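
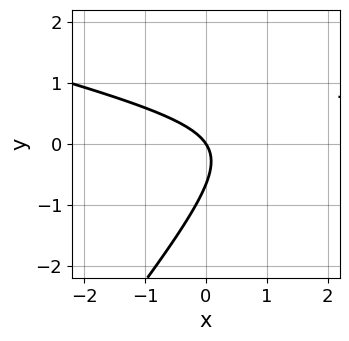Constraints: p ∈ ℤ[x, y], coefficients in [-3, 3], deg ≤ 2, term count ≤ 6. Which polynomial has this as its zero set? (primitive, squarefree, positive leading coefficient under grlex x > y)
The degree is 2 — no degree-1 curve has this shape.
Observable constraints: one y-axis crossing is at y = 0; it crosses the x-axis at the gridline x = 0.
Solving for integer coefficients yields p as stated.

x^2 + 3*x*y - 3*y^2 - 3*x - 2*y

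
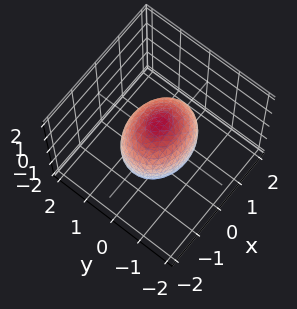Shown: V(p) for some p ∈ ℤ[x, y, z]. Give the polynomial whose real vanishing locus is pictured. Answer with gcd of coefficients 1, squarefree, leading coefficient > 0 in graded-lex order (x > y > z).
1. Degree: bounded and convex; a quadric, so deg p = 2.
2. Symmetries: it's symmetric under z → −z, forcing even powers of z; mirror symmetry y ↦ −y ⇒ only even powers of y; mirror symmetry x ↦ −x ⇒ only even powers of x.
3. From the visible intercepts: among the integer gridlines, it crosses the y-axis at y ∈ {-1, 1}.
4. Together with the visible shape, these determine p as stated.

2*x^2 + 3*y^2 + 2*z^2 - 3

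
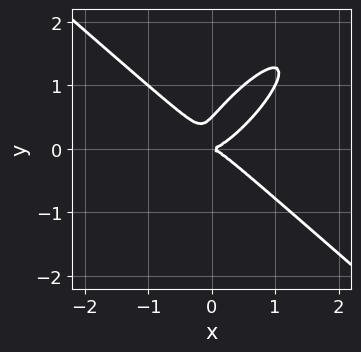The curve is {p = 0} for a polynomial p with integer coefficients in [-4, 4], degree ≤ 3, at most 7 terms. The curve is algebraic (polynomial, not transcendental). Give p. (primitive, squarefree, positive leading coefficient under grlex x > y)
2*x^3 - x^2*y - 2*x*y^2 + 2*y^3 - y^2

1. The degree is 3 — a generic line meets the curve in up to 3 points.
2. Checking where it meets the axes: it crosses the y-axis at the gridline y = 0; it meets the x-axis at x = 0 (among the integer gridlines).
3. Putting this together gives p.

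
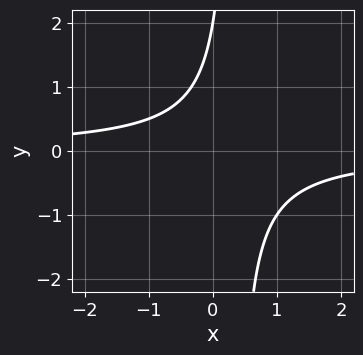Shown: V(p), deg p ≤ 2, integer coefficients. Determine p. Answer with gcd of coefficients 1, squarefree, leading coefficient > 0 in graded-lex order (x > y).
3*x*y - y + 2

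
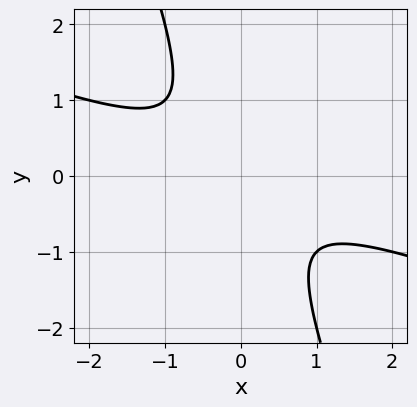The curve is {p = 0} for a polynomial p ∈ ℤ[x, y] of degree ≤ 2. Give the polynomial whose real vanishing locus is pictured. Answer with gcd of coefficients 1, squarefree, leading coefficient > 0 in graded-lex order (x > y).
x^2 + 3*x*y + y^2 + 1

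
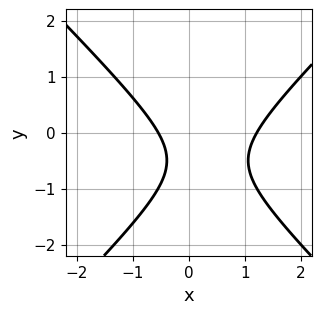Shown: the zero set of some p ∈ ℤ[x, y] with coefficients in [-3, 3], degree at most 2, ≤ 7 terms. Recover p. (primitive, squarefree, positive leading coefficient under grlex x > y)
3*x^2 - 3*y^2 - 2*x - 3*y - 2

(a) Degree: no degree-1 curve has this shape, so deg p = 2.
(b) Observable constraints: it misses every integer gridline on the y-axis.
(c) Assembling these constraints gives the stated polynomial.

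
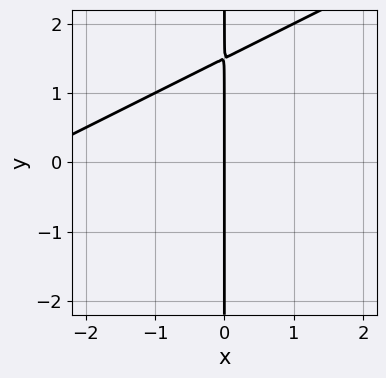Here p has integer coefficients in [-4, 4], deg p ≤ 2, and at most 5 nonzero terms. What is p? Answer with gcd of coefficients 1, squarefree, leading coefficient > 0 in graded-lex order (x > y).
Degree: the shape is more complex than any degree-1 curve, so deg p = 2.
Observable constraints: it crosses the x-axis at the gridline x = 0; every point of the y-axis in the box is on the curve.
Putting this together gives p.

x^2 - 2*x*y + 3*x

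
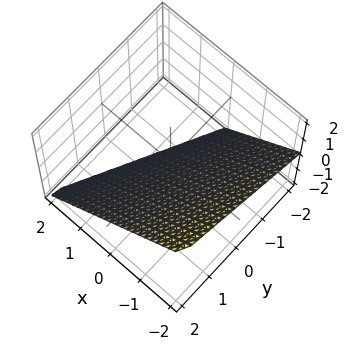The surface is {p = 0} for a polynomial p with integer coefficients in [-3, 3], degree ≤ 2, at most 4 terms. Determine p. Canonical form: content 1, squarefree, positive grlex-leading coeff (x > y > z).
First, degree: the surface is flat (a plane), so deg p = 1.
Next, reading off the gridlines: it meets the x-axis at x = -1 (among the integer gridlines); it crosses the y-axis at the gridline y = 2.
Finally, the integer polynomial consistent with all of this is the stated p. Check: (0, 0, -1) on the z-axis lies on the surface, and p(0, 0, -1) = 0. ✓

2*x - y + 2*z + 2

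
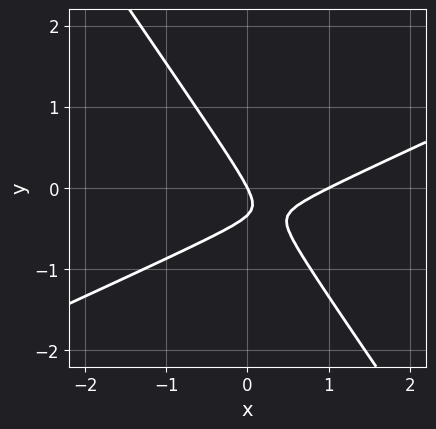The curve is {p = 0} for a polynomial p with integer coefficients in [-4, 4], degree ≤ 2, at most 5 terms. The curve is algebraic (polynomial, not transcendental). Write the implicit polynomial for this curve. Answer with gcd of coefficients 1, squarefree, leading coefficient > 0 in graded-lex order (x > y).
2*x^2 - 3*x*y - 3*y^2 - 2*x - y

First, the degree is 2 — the shape is more complex than any degree-1 curve.
Next, from the visible intercepts: the x-axis gridline crossings are at x ∈ {0, 1}; it meets the y-axis at y = 0 (among the integer gridlines).
Finally, assembling these constraints gives the stated polynomial.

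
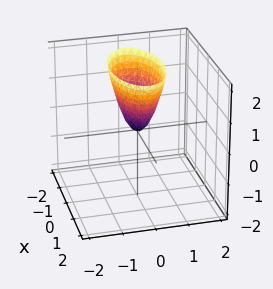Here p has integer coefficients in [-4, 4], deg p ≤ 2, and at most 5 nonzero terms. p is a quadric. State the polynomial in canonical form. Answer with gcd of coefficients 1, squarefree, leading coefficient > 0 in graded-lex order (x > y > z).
1. deg p = 2. A paraboloid; a quadric.
2. Symmetries: it's symmetric under x → −x, forcing even powers of x; it's symmetric under y → −y, forcing even powers of y.
3. Observable constraints: it crosses the z-axis at the gridline z = 0; it meets the y-axis at y = 0 (among the integer gridlines); it meets the x-axis at x = 0 (among the integer gridlines).
4. Together with the visible shape, these determine p as stated.

x^2 + 3*y^2 - z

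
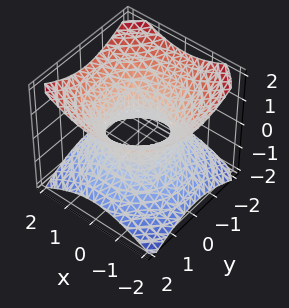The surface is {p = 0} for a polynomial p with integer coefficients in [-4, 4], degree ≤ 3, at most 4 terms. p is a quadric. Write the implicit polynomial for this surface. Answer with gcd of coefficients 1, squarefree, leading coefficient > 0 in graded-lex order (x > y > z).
1. deg p = 2. An hourglass — one-sheet hyperboloid; a quadric.
2. Symmetry: the z-axis is an axis of rotation, so x and y enter only as x² + y²; it's symmetric under z → −z, forcing even powers of z.
3. Checking where it meets the axes: among the integer gridlines, it crosses the x-axis at x ∈ {-1, 1}; it misses every integer gridline on the z-axis; a circular section at z = 1 has radius between 1 and 2.
4. Matching integer coefficients to the picture gives p. Check: (0, -1, 0) on the y-axis lies on the surface, and p(0, -1, 0) = 0. ✓

2*x^2 + 2*y^2 - 3*z^2 - 2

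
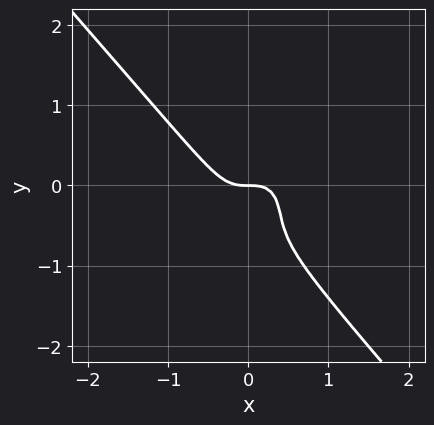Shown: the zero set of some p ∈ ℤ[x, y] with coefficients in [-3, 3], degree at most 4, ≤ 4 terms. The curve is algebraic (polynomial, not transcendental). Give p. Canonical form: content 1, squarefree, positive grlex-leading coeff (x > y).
3*x^3 + 2*y^3 + 2*y^2 + y

(a) The degree is 3 — no degree-2 curve has this shape.
(b) Checking where it meets the axes: it meets the x-axis at x = 0 (among the integer gridlines); it meets the y-axis at y = 0 (among the integer gridlines).
(c) Matching integer coefficients to the picture gives p.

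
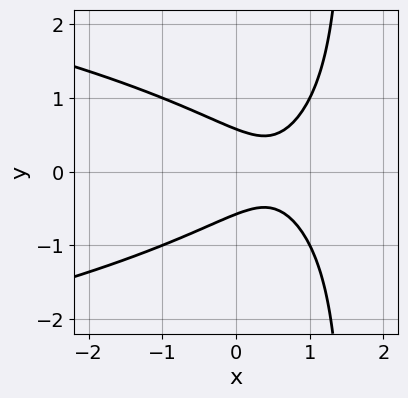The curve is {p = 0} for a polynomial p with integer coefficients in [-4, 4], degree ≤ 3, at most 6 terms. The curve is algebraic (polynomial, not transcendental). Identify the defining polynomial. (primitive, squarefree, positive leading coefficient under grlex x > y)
(a) The degree is 3 — a generic line meets the curve in up to 3 points.
(b) Symmetries: it's symmetric under y → −y, forcing even powers of y.
(c) Against the integer gridlines: the curve avoids every integer x-axis point in the box.
(d) Matching integer coefficients to the picture gives p.

2*x*y^2 + 2*x^2 - 3*y^2 - 2*x + 1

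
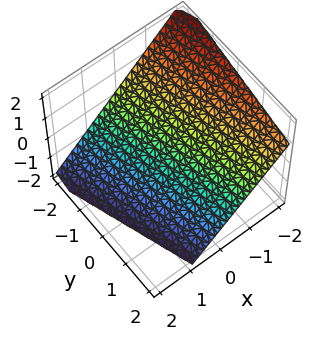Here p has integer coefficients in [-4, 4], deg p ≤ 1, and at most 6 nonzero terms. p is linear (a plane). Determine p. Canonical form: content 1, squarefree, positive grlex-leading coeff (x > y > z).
3*x + y + 3*z + 2

First, deg p = 1.
Next, observable constraints: one y-axis crossing is at y = -2.
Finally, the integer polynomial consistent with all of this is the stated p.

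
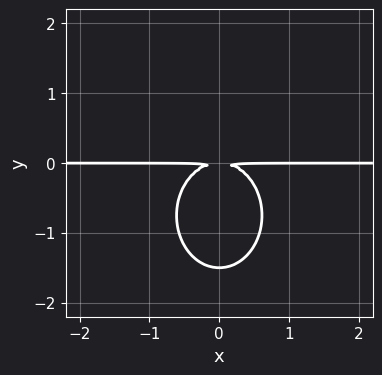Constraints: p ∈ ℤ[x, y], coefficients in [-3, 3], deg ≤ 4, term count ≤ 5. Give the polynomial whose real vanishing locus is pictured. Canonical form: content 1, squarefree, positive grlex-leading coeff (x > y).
(a) The degree is 3 — a generic line meets the curve in up to 3 points.
(b) Symmetries: it's symmetric under x → −x, forcing even powers of x.
(c) From the axis intercepts and sections: the visible x-axis segment lies entirely on the curve.
(d) Assembling these constraints gives the stated polynomial.

3*x^2*y + 2*y^3 + 3*y^2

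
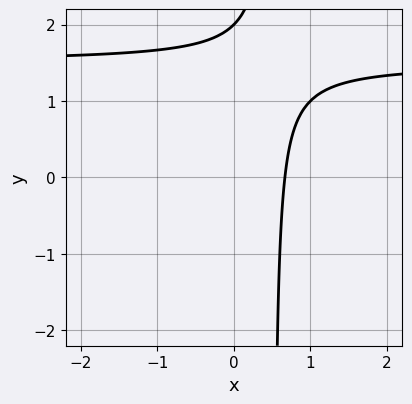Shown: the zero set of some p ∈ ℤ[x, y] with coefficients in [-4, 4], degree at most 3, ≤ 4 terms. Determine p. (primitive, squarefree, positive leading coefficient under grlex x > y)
(a) The degree is 2 — the shape is more complex than any degree-1 curve.
(b) Against the integer gridlines: one y-axis crossing is at y = 2.
(c) These observations pin down the coefficients.

2*x*y - 3*x - y + 2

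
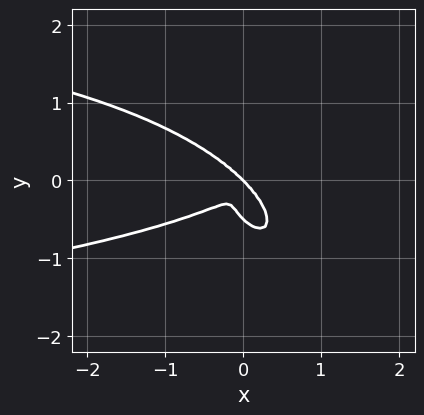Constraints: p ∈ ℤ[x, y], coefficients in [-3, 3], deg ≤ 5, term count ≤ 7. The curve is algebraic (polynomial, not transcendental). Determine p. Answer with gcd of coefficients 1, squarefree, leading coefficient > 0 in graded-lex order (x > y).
First, the degree is 4 — a generic line meets the curve in up to 4 points.
Next, from the axis intercepts and sections: one x-axis crossing is at x = 0; it meets the y-axis at y = 0 (among the integer gridlines).
Finally, solving for integer coefficients yields p as stated.

2*x^2*y^2 + 2*x*y^3 + 2*y^4 + x^3 + y^3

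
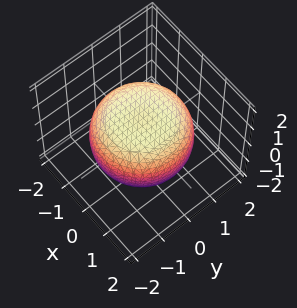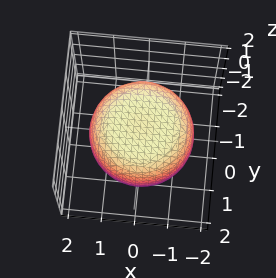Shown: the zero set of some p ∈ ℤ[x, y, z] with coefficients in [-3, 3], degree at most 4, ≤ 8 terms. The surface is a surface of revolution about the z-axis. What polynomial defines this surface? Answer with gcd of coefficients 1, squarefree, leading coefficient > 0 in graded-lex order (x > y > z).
First, degree: a generic line meets the surface in up to 4 points, so deg p = 4.
Then, by symmetry, every cross-section ⟂ z is a circle, so x, y appear only via x² + y².
Then, from the axis intercepts and sections: the z-axis gridline crossings are at z ∈ {-1, 1}; a circular section at z = 1 has radius exactly 1.
Finally, together with the visible shape, these determine p as stated.

x^4 + 2*x^2*y^2 + y^4 - x^2 - y^2 + 3*z^2 - 3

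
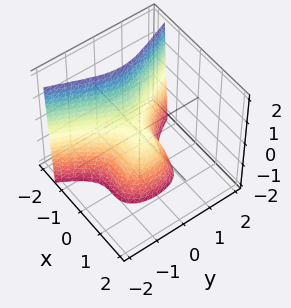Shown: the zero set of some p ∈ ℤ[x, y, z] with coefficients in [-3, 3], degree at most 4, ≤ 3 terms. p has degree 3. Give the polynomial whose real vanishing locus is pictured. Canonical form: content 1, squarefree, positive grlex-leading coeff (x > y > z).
3*x^3 + 2*y^2 + z

The degree is 3 — no degree-2 surface has this shape.
Against the integer gridlines: it crosses the y-axis at the gridline y = 0; one z-axis crossing is at z = 0.
Solving for integer coefficients yields p as stated.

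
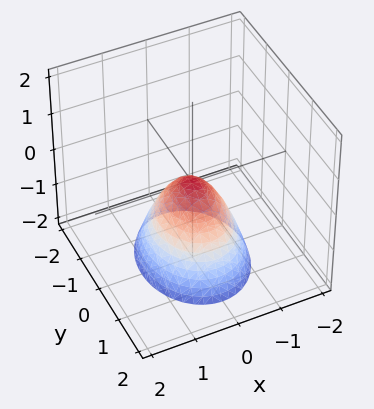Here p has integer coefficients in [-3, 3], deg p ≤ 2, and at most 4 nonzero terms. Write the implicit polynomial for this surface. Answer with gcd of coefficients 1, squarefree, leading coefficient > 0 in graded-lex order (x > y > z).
3*x^2 + 2*y^2 + 2*z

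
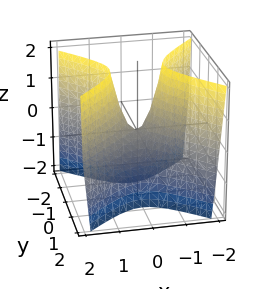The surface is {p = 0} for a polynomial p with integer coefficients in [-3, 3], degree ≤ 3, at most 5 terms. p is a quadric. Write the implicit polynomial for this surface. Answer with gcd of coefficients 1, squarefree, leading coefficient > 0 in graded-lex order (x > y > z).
3*x^2 - 3*y^2 - z

1. deg p = 2.
2. Symmetries: mirror symmetry x ↦ −x ⇒ only even powers of x; the y ↦ −y reflection is a symmetry, so y appears only in even powers.
3. From the axis intercepts and sections: one x-axis crossing is at x = 0; it meets the y-axis at y = 0 (among the integer gridlines); it crosses the z-axis at the gridline z = 0.
4. Putting this together gives p.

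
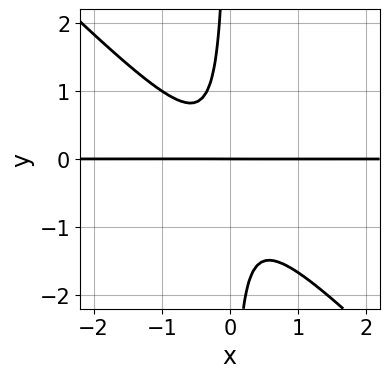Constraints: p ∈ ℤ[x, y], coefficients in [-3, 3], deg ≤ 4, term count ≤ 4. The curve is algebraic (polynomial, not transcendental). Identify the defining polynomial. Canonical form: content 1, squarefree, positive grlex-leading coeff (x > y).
3*x^2*y + 3*x*y^2 + x*y + y

1. Degree: a generic line meets the curve in up to 3 points, so deg p = 3.
2. From the axis intercepts and sections: one y-axis crossing is at y = 0; the visible x-axis segment lies entirely on the curve.
3. Solving for integer coefficients yields p as stated.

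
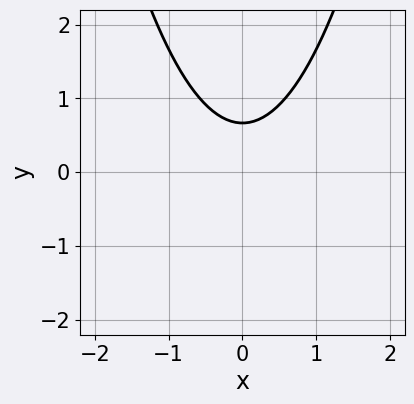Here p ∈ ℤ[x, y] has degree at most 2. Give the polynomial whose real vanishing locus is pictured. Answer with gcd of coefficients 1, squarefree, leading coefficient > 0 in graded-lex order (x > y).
First, the degree is 2 — the shape is more complex than any degree-1 curve.
Next, symmetries: mirror symmetry x ↦ −x ⇒ only even powers of x.
Then, against the integer gridlines: the curve avoids every integer x-axis point in the box.
Finally, solving for integer coefficients yields p as stated.

3*x^2 - 3*y + 2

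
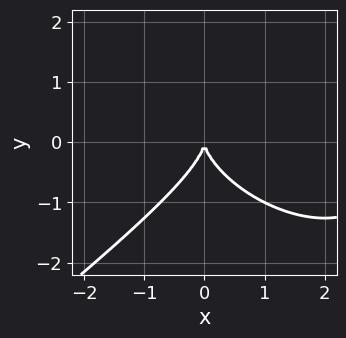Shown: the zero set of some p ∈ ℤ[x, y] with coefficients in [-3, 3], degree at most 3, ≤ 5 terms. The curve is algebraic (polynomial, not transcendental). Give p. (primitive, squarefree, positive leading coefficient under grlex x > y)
x^3 - 2*y^3 - 3*x^2

1. Degree: a generic line meets the curve in up to 3 points, so deg p = 3.
2. Reading off the gridlines: it crosses the y-axis at the gridline y = 0; it meets the x-axis at x = 0 (among the integer gridlines).
3. Together with the visible shape, these determine p as stated.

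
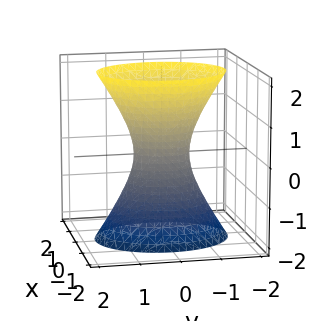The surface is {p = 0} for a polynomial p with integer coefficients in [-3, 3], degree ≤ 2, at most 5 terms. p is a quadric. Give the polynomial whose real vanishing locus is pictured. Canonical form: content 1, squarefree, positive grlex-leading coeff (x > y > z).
3*x^2 + 2*y^2 - z^2 - 1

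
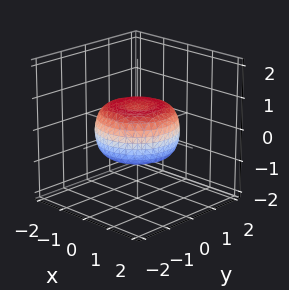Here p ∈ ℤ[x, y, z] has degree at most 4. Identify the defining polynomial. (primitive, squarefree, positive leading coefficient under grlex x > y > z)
x^4 + 2*x^2*y^2 + y^4 - x^2 - y^2 + 2*z^2 - 1

First, deg p = 4. No degree-3 surface has this shape.
Then, symmetries: every cross-section ⟂ z is a circle, so x, y appear only via x² + y².
Then, reading off the gridlines: a circular section at z = 0 has radius between 1 and 2.
Finally, these observations pin down the coefficients.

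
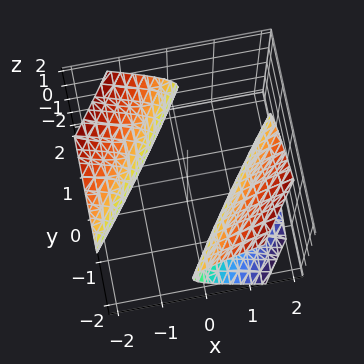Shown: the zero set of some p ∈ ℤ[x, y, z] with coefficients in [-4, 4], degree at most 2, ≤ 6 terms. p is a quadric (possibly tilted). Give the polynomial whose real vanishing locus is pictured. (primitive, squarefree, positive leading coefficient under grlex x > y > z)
(a) There are 2 components.
(b) deg p = 2.
(c) Against the integer gridlines: no z-intercept at any integer in the box.
(d) Solving for integer coefficients yields p as stated.

2*x^2 - 3*x*y + y^2 - 3*z^2 - 3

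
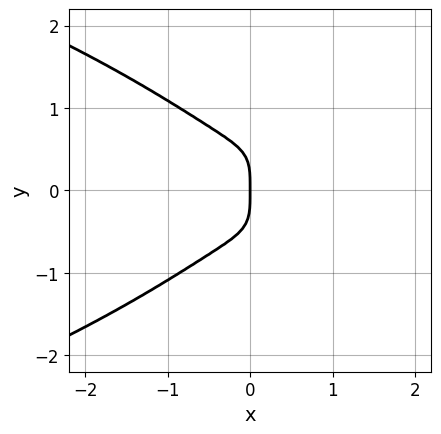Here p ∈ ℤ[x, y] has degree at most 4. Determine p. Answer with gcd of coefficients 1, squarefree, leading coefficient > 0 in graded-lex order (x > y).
(a) deg p = 4. No degree-3 curve has this shape.
(b) Symmetries: it's symmetric under y → −y, forcing even powers of y.
(c) From the axis intercepts and sections: it crosses the x-axis at the gridline x = 0; it meets the y-axis at y = 0 (among the integer gridlines).
(d) The integer polynomial consistent with all of this is the stated p.

x^2*y^2 + 2*y^4 + 3*x^3 + x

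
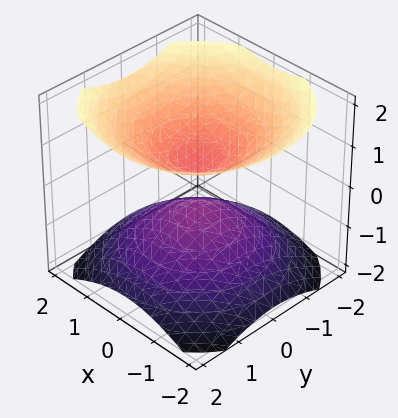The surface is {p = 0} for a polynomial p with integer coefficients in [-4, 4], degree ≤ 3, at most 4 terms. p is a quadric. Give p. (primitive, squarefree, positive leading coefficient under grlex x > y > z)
2*x^2 + 2*y^2 - 3*z^2 + 1

I count 2 distinct pieces. They look like related sheets of one shape, so recover p as a whole.
Degree: two separate bowl-shaped sheets opening away from each other; a quadric, so deg p = 2.
Symmetries: the z ↦ −z reflection is a symmetry, so z appears only in even powers; rotational symmetry about the z-axis ⇒ p depends on x, y only through x² + y².
Observable constraints: it misses every integer gridline on the x-axis; a circular section at z = 1 has radius exactly 1; the surface avoids every integer y-axis point in the box.
Solving for integer coefficients yields p as stated.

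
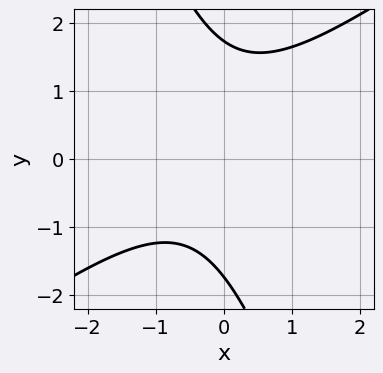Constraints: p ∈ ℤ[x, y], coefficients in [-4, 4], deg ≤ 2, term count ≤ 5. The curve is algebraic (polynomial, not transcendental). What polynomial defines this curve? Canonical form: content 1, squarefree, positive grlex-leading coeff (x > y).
2*x^2 - 2*x*y - y^2 + x + 3

1. The degree is 2 — a generic line meets the curve in up to 2 points.
2. From the visible intercepts: it misses every integer gridline on the x-axis.
3. Solving for integer coefficients yields p as stated.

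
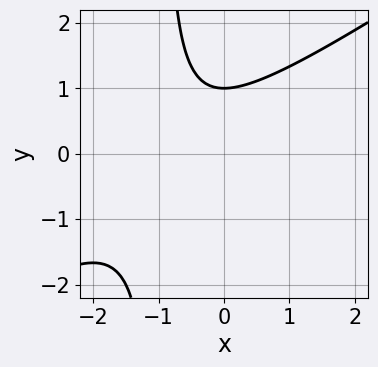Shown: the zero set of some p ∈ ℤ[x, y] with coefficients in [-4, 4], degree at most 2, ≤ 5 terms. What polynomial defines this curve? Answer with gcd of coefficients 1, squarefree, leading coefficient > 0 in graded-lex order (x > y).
2*x^2 - 3*x*y + 3*x - 3*y + 3

Degree: the shape is more complex than any degree-1 curve, so deg p = 2.
Against the integer gridlines: it meets the y-axis at y = 1 (among the integer gridlines); no x-intercept at any integer in the box.
Assembling these constraints gives the stated polynomial.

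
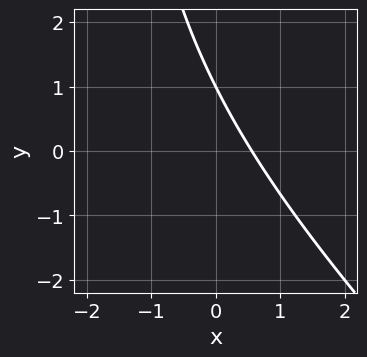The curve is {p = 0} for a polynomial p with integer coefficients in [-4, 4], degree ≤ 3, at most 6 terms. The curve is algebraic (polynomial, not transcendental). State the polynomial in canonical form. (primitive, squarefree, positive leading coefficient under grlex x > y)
x^2 + x*y + 3*x + 2*y - 2

deg p = 2. The shape is more complex than any degree-1 curve.
Reading off the gridlines: one y-axis crossing is at y = 1.
These observations pin down the coefficients.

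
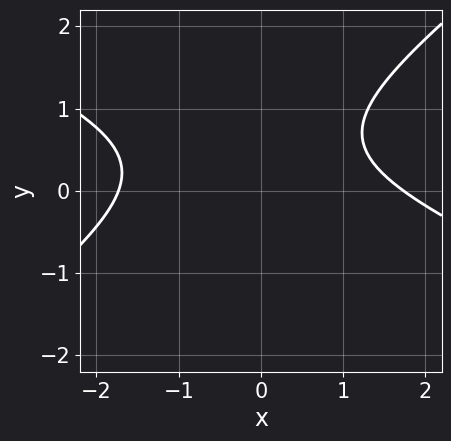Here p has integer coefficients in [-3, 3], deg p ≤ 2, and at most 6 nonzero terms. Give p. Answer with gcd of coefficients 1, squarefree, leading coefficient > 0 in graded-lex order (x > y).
x^2 + x*y - 3*y^2 + 3*y - 3

deg p = 2. The shape is more complex than any degree-1 curve.
From the visible intercepts: it misses every integer gridline on the y-axis.
Solving for integer coefficients yields p as stated.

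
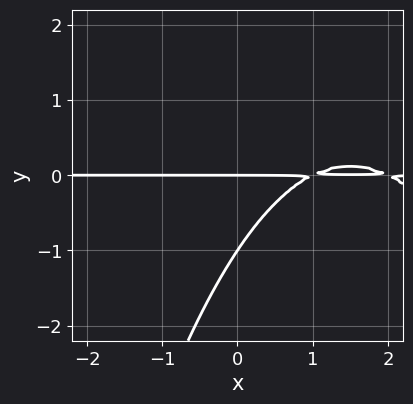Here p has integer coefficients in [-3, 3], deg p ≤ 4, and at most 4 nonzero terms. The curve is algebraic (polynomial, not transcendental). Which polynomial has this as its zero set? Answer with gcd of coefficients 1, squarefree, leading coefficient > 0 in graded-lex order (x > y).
x^2*y - 3*x*y + 2*y^2 + 2*y

First, degree: a generic line meets the curve in up to 3 points, so deg p = 3.
Then, reading off the gridlines: the y-axis gridline crossings are at y ∈ {-1, 0}; every point of the x-axis in the box is on the curve.
Finally, putting this together gives p.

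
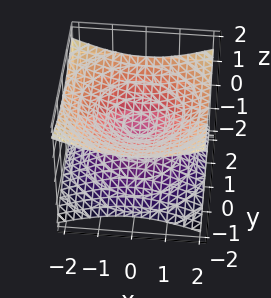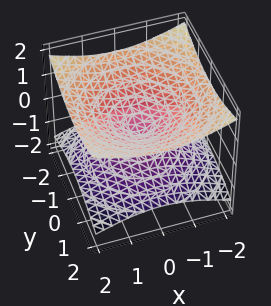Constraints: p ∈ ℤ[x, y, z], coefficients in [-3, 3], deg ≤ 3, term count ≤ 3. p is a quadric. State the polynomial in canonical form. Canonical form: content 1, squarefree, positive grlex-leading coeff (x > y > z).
First, deg p = 2. Two nappes meeting at a single point; a quadric.
Next, symmetries: the z-axis is an axis of rotation, so x and y enter only as x² + y²; the z ↦ −z reflection is a symmetry, so z appears only in even powers.
Next, from the visible intercepts: a circular section at z = 1 has radius between 1 and 2; it crosses the y-axis at the gridline y = 0; it meets the z-axis at z = 0 (among the integer gridlines); one x-axis crossing is at x = 0.
Finally, matching integer coefficients to the picture gives p.

x^2 + y^2 - 3*z^2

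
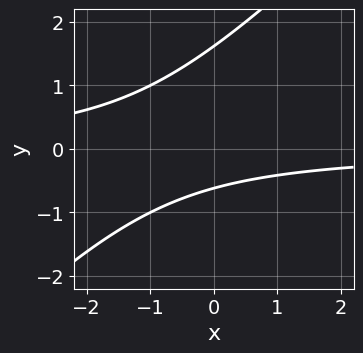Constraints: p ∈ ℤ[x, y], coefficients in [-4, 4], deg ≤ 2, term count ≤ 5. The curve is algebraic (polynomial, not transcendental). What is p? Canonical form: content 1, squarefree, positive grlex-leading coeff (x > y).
First, the degree is 2 — no degree-1 curve has this shape.
Next, reading off the gridlines: it misses every integer gridline on the x-axis.
Finally, fitting integer coefficients to these (and the overall shape) gives p.

x*y - y^2 + y + 1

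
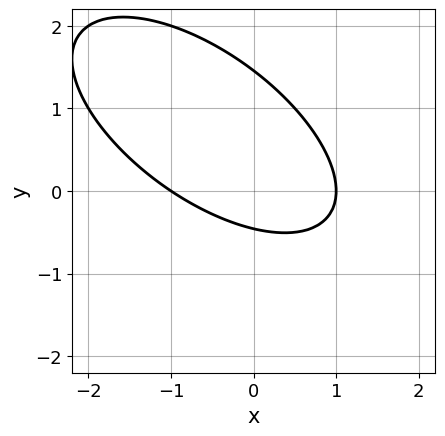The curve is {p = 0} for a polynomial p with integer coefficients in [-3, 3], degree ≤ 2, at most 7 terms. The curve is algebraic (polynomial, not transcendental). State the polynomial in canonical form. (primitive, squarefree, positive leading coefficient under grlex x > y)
2*x^2 + 3*x*y + 3*y^2 - 3*y - 2

deg p = 2.
Reading off the gridlines: among the integer gridlines, it crosses the x-axis at x ∈ {-1, 1}.
Together with the visible shape, these determine p as stated.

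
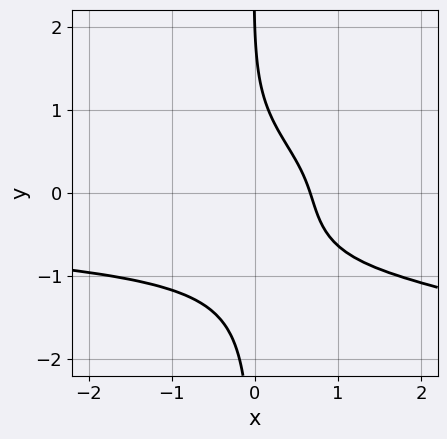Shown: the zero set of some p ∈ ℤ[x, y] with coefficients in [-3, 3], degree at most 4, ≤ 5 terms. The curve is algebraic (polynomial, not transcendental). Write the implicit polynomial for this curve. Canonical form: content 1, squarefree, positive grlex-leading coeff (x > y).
1. Degree: the shape is more complex than any degree-3 curve, so deg p = 4.
2. Against the integer gridlines: it crosses the y-axis at the gridline y = 2.
3. These observations pin down the coefficients.

x^2*y^2 + 3*x*y^3 + 3*x + y - 2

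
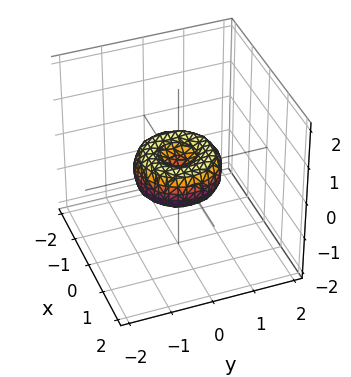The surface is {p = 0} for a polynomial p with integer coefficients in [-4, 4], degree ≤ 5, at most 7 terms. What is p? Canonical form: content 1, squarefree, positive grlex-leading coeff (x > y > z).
First, the degree is 4 — a generic line meets the surface in up to 4 points.
Next, symmetry: the z-axis is an axis of rotation, so x and y enter only as x² + y².
Then, from the visible intercepts: the y-axis gridline crossings are at y ∈ {-1, 0, 1}; it crosses the z-axis at the gridline z = 0.
Finally, these observations pin down the coefficients. Check: (-1, 0, 0) on the x-axis lies on the surface, and p(-1, 0, 0) = 0. ✓

x^4 + 2*x^2*y^2 + y^4 - x^2 - y^2 + z^2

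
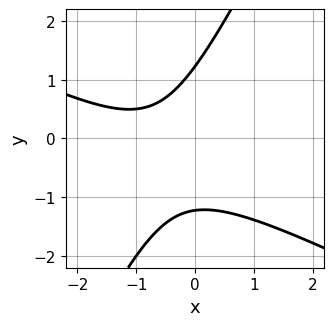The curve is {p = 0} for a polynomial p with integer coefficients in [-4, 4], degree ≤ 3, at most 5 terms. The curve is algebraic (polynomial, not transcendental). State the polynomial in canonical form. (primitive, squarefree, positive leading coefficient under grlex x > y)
The degree is 2 — no degree-1 curve has this shape.
Observable constraints: it misses every integer gridline on the x-axis.
Assembling these constraints gives the stated polynomial.

2*x^2 + 3*x*y - 2*y^2 + 3*x + 3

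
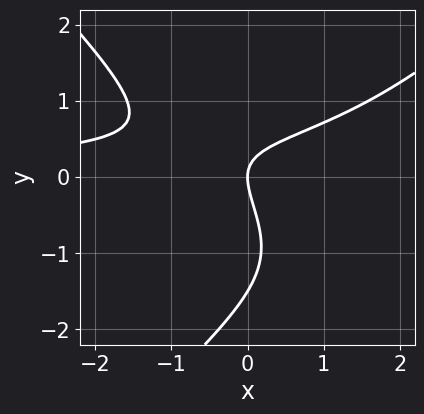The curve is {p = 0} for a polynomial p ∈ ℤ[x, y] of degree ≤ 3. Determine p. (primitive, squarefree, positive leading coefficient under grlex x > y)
2*x^2*y - 2*y^3 - 3*x*y - 3*y^2 + 3*x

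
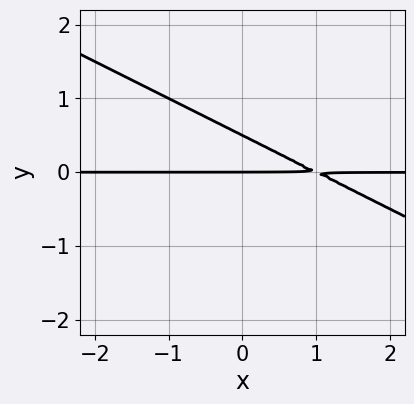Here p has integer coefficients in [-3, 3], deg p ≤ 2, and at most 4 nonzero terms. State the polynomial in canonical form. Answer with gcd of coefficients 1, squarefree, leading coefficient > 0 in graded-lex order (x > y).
x*y + 2*y^2 - y

(a) The degree is 2 — a generic line meets the curve in up to 2 points.
(b) From the axis intercepts and sections: the visible x-axis segment lies entirely on the curve; it crosses the y-axis at the gridline y = 0.
(c) Together with the visible shape, these determine p as stated.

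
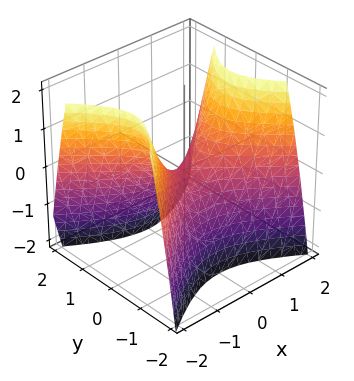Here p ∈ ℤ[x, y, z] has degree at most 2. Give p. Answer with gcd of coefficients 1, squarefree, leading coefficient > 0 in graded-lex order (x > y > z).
(a) The degree is 2 — a saddle surface; a quadric.
(b) Symmetries: it's symmetric under y → −y, forcing even powers of y; the x ↦ −x reflection is a symmetry, so x appears only in even powers.
(c) From the visible intercepts: one y-axis crossing is at y = 0; it crosses the x-axis at the gridline x = 0; it meets the z-axis at z = 0 (among the integer gridlines).
(d) Solving for integer coefficients yields p as stated.

2*x^2 - 3*y^2 - 2*z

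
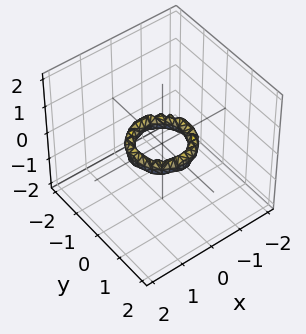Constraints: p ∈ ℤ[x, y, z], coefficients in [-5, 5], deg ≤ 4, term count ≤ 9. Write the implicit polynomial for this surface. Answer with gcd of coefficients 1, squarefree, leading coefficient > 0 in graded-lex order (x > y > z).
2*x^4 + 4*x^2*y^2 + 2*y^4 - 3*x^2 - 3*y^2 + 2*z^2 + 1

deg p = 4. The shape is more complex than any degree-3 surface.
Symmetries: rotational symmetry about the z-axis ⇒ p depends on x, y only through x² + y².
Reading off the gridlines: the surface avoids every integer z-axis point in the box; among the integer gridlines, it crosses the x-axis at x ∈ {-1, 1}; among the integer gridlines, it crosses the y-axis at y ∈ {-1, 1}; a circular section at z = 0 has radius between 0 and 1.
Assembling these constraints gives the stated polynomial.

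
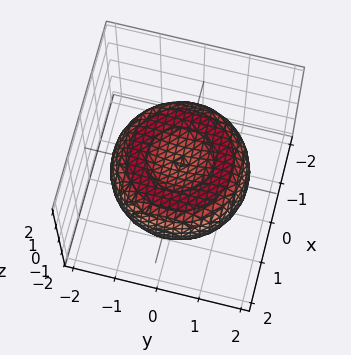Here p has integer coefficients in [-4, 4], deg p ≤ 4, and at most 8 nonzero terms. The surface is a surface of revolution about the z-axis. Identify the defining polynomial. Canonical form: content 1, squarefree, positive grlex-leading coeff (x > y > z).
(a) The degree is 4 — no degree-3 surface has this shape.
(b) Symmetries: the z-axis is an axis of rotation, so x and y enter only as x² + y².
(c) Observable constraints: a circular section at z = 0 has radius between 1 and 2.
(d) Assembling these constraints gives the stated polynomial.

x^4 + 2*x^2*y^2 + y^4 - 2*x^2 - 2*y^2 + 3*z^2 - 1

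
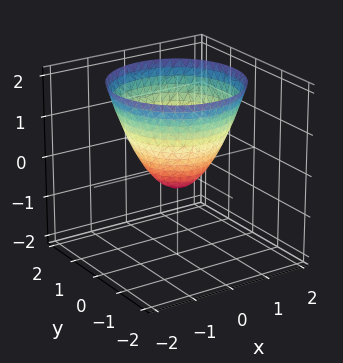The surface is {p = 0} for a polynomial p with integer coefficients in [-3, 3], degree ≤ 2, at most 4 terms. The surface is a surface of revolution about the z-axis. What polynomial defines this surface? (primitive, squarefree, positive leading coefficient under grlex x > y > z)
2*x^2 + 2*y^2 - 2*z - 1

First, deg p = 2.
Next, symmetries: the surface is invariant under rotation about z: p = q(x² + y², z).
Next, checking where it meets the axes: a circular section at z = 2 has radius between 1 and 2.
Finally, together with the visible shape, these determine p as stated.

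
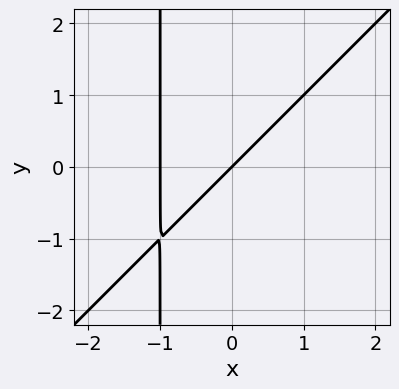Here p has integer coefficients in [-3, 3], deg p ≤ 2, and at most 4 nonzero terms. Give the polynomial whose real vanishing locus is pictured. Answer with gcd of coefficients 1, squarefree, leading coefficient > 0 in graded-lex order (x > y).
x^2 - x*y + x - y

1. Degree: no degree-1 curve has this shape, so deg p = 2.
2. Reading off the gridlines: it meets the y-axis at y = 0 (among the integer gridlines); the x-axis gridline crossings are at x ∈ {-1, 0}.
3. These observations pin down the coefficients.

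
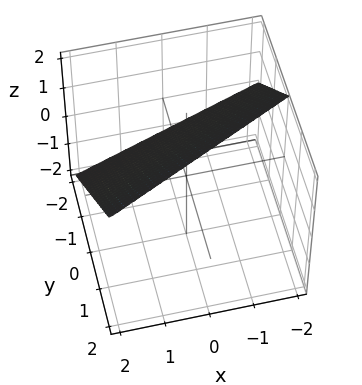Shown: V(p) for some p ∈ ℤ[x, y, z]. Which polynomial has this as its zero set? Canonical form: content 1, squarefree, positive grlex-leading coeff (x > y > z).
x - 2*y + 2*z - 2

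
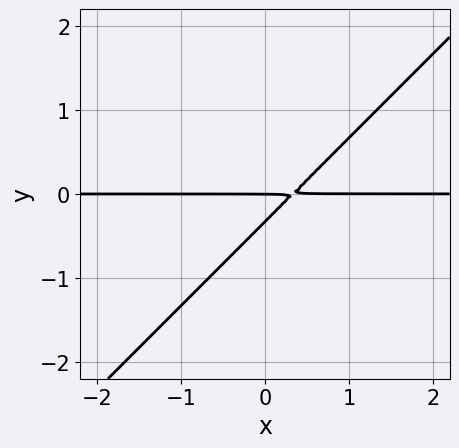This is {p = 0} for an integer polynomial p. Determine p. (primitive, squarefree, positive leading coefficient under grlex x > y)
3*x*y - 3*y^2 - y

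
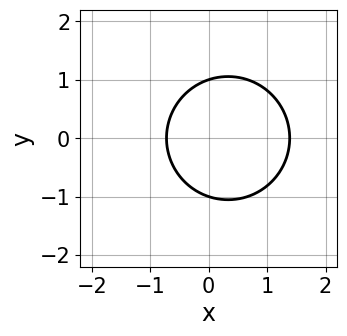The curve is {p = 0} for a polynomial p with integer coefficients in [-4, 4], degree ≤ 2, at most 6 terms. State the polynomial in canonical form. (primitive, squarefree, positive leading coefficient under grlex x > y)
Degree: the shape is more complex than any degree-1 curve, so deg p = 2.
Symmetries: the y ↦ −y reflection is a symmetry, so y appears only in even powers.
Observable constraints: the y-axis gridline crossings are at y ∈ {-1, 1}.
Assembling these constraints gives the stated polynomial.

3*x^2 + 3*y^2 - 2*x - 3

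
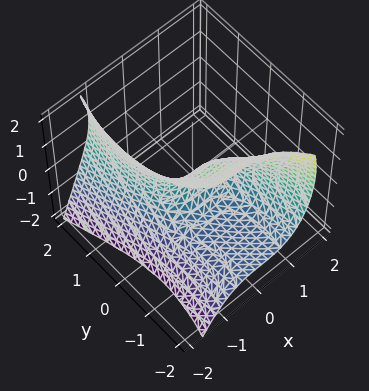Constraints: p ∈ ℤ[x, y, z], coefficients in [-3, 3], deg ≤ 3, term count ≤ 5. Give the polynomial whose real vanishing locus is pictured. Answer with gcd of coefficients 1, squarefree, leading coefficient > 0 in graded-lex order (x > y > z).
deg p = 3.
From the axis intercepts and sections: one x-axis crossing is at x = 0; it meets the y-axis at y = 0 (among the integer gridlines); it crosses the z-axis at the gridline z = 0.
The integer polynomial consistent with all of this is the stated p.

3*x^3 - y^2*z + 2*z^2 + 3*y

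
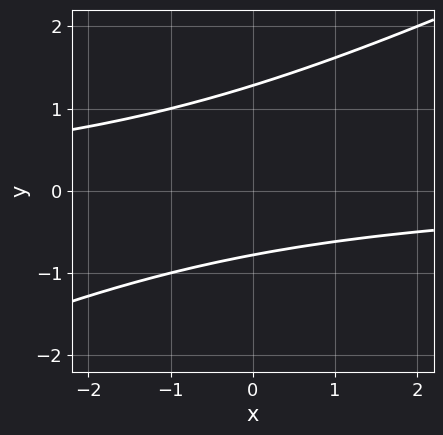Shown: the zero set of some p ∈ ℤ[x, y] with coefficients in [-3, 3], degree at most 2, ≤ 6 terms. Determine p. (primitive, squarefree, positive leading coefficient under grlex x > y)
First, degree: no degree-1 curve has this shape, so deg p = 2.
Next, from the visible intercepts: it misses every integer gridline on the x-axis.
Finally, the integer polynomial consistent with all of this is the stated p.

x*y - 2*y^2 + y + 2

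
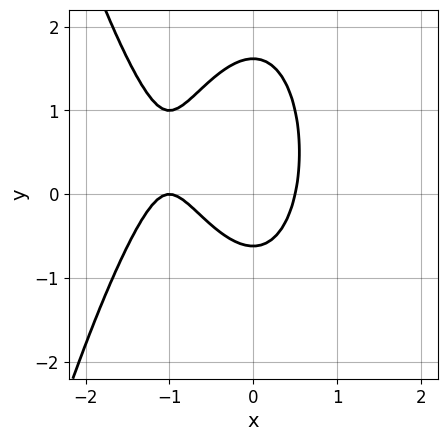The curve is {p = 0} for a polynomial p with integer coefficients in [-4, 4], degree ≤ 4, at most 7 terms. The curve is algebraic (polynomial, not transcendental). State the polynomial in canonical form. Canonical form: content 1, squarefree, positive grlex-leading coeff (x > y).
1. deg p = 3. A generic line meets the curve in up to 3 points.
2. From the visible intercepts: one x-axis crossing is at x = -1.
3. The integer polynomial consistent with all of this is the stated p.

2*x^3 + 3*x^2 + y^2 - y - 1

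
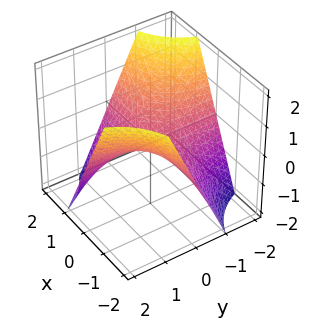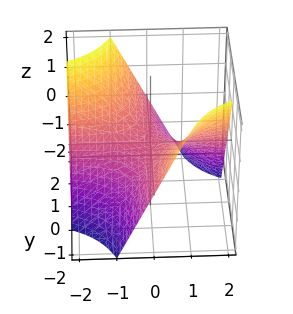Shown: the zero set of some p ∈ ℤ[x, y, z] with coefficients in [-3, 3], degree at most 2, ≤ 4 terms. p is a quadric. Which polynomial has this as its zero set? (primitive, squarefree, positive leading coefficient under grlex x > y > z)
First, degree: a hyperbolic paraboloid; a quadric, so deg p = 2.
Then, checking where it meets the axes: it meets the z-axis at z = 0 (among the integer gridlines); every point of the x-axis in the box is on the surface; every point of the y-axis in the box is on the surface.
Finally, together with the visible shape, these determine p as stated.

x*y + z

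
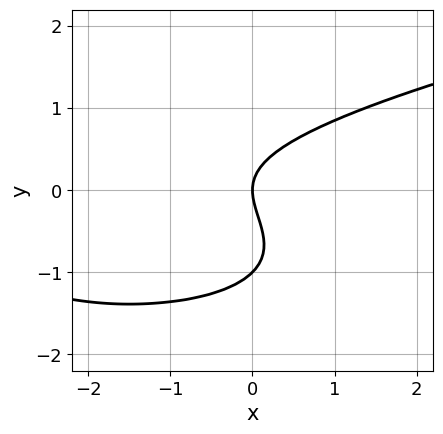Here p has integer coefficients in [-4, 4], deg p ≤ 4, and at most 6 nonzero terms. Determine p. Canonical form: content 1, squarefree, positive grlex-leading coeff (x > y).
3*y^3 - x^2 + 3*y^2 - 3*x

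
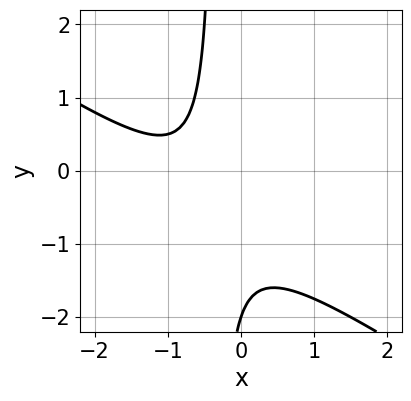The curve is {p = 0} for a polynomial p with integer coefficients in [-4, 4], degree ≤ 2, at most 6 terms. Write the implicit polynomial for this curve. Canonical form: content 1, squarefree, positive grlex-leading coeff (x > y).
2*x^2 + 3*x*y + 3*x + y + 2

First, degree: a generic line meets the curve in up to 2 points, so deg p = 2.
Next, observable constraints: the curve avoids every integer x-axis point in the box; one y-axis crossing is at y = -2.
Finally, fitting integer coefficients to these (and the overall shape) gives p.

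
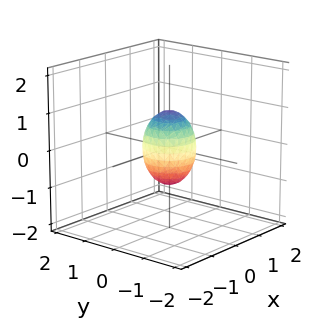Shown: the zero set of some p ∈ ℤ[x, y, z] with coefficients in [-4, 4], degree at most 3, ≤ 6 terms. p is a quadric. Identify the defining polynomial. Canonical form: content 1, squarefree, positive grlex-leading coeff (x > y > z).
2*x^2 + 2*y^2 + z^2 - 1

(a) deg p = 2.
(b) Symmetries: it's symmetric under z → −z, forcing even powers of z; rotational symmetry about the z-axis ⇒ p depends on x, y only through x² + y².
(c) From the axis intercepts and sections: a circular section at z = 0 has radius between 0 and 1; among the integer gridlines, it crosses the z-axis at z ∈ {-1, 1}.
(d) Fitting integer coefficients to these (and the overall shape) gives p.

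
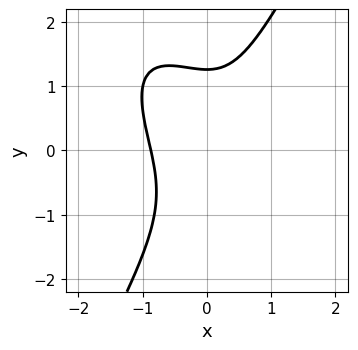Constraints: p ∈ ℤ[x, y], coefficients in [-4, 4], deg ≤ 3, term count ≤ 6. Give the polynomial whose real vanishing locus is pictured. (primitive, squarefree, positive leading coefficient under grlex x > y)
3*x^3 + 2*x^2*y - y^3 + 2

The degree is 3 — the shape is more complex than any degree-2 curve.
Matching integer coefficients to the picture gives p.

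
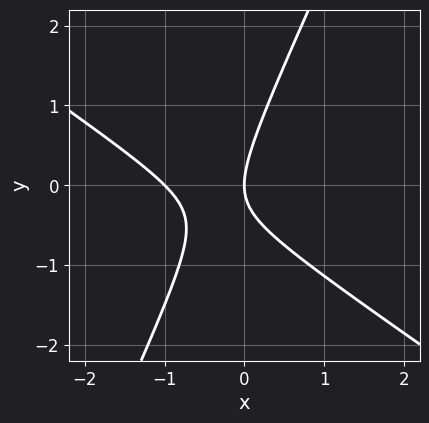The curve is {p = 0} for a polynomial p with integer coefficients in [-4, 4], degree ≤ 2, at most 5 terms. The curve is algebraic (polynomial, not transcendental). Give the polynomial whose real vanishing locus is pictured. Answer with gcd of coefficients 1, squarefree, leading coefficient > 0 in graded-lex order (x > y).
3*x^2 + 3*x*y - 2*y^2 + 3*x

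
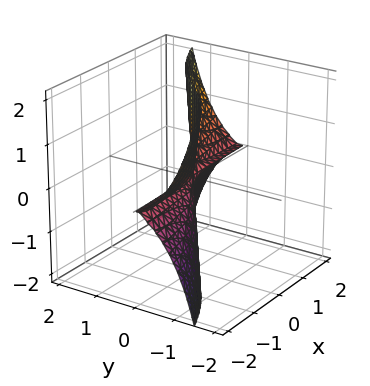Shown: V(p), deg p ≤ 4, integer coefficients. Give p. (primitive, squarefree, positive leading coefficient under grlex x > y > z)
x*z^2 - y^3 - y*z^2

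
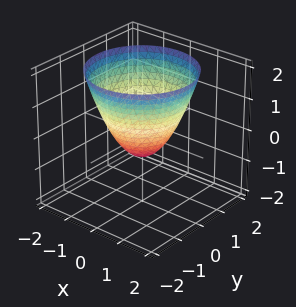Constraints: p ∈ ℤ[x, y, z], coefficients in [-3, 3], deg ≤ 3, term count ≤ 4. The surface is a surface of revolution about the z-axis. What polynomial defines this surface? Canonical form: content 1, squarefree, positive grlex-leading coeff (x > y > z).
3*x^2 + 3*y^2 - 3*z - 2

First, degree: no degree-1 surface has this shape, so deg p = 2.
Next, symmetry: the surface is invariant under rotation about z: p = q(x² + y², z).
Next, checking where it meets the axes: a circular section at z = 0 has radius between 0 and 1.
Finally, matching integer coefficients to the picture gives p.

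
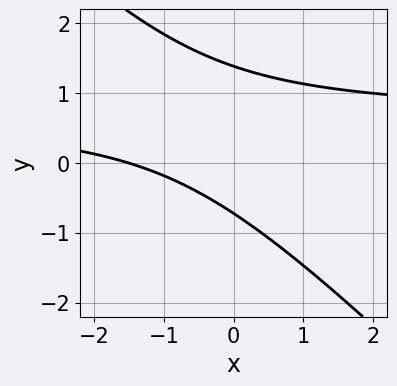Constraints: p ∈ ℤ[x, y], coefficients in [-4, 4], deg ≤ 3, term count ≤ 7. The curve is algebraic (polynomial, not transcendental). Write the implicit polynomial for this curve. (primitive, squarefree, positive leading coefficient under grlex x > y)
3*x*y + 3*y^2 - 2*x - 2*y - 3

1. deg p = 2. A generic line meets the curve in up to 2 points.
2. Matching integer coefficients to the picture gives p.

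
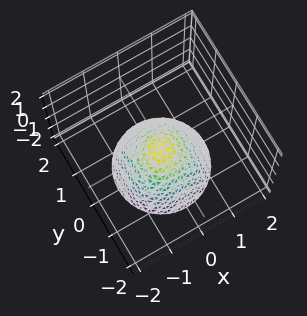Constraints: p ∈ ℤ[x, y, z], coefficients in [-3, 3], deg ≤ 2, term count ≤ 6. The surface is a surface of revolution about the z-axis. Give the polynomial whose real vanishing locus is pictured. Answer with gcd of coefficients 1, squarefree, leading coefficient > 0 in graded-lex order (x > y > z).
(a) The degree is 2 — no degree-1 surface has this shape.
(b) Symmetries: the z-axis is an axis of rotation, so x and y enter only as x² + y².
(c) Checking where it meets the axes: the surface avoids every integer y-axis point in the box; it misses every integer gridline on the x-axis; a circular section at z = -2 has radius between 1 and 2.
(d) Solving for integer coefficients yields p as stated.

3*x^2 + 3*y^2 + 3*z + 1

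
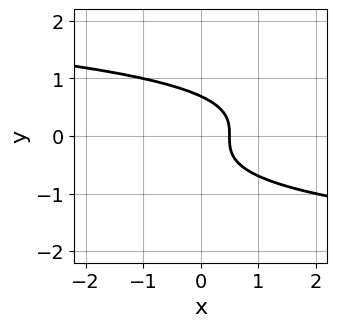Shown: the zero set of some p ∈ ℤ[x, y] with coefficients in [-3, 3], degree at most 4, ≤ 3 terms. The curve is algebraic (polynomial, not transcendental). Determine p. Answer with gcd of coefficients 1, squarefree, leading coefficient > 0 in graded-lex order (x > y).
3*y^3 + 2*x - 1

First, deg p = 3. The shape is more complex than any degree-2 curve.
Finally, matching integer coefficients to the picture gives p.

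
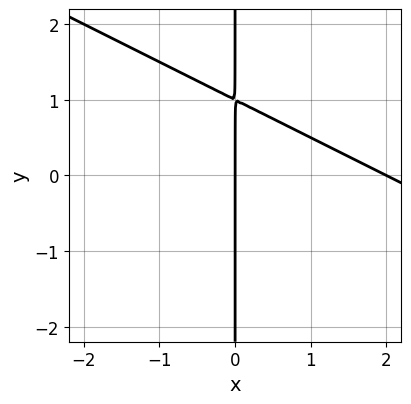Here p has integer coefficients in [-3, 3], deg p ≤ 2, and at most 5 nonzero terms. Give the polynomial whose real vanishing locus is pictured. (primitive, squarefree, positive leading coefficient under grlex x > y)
Degree: no degree-1 curve has this shape, so deg p = 2.
Checking where it meets the axes: among the integer gridlines, it crosses the x-axis at x ∈ {0, 2}; the visible y-axis segment lies entirely on the curve.
Fitting integer coefficients to these (and the overall shape) gives p.

x^2 + 2*x*y - 2*x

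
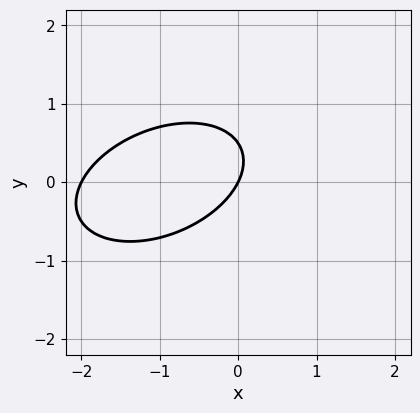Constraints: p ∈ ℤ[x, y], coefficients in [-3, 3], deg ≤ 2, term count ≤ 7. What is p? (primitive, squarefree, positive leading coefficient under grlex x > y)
1. deg p = 2.
2. Observable constraints: among the integer gridlines, it crosses the x-axis at x ∈ {-2, 0}; it meets the y-axis at y = 0 (among the integer gridlines).
3. The integer polynomial consistent with all of this is the stated p.

x^2 - x*y + 2*y^2 + 2*x - y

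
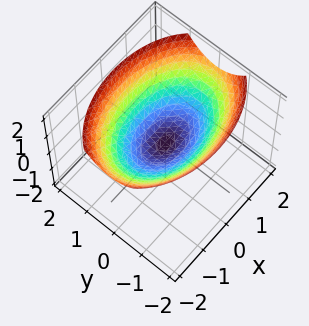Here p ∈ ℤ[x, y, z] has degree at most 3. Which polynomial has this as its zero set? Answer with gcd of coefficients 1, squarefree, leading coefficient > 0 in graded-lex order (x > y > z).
Degree: a single bowl opening along one axis; a quadric, so deg p = 2.
Symmetries: mirror symmetry x ↦ −x ⇒ only even powers of x; the y ↦ −y reflection is a symmetry, so y appears only in even powers.
Observable constraints: it crosses the y-axis at the gridline y = 0; one z-axis crossing is at z = 0.
The integer polynomial consistent with all of this is the stated p.

x^2 + 2*y^2 - 3*z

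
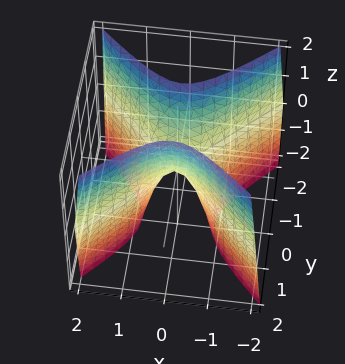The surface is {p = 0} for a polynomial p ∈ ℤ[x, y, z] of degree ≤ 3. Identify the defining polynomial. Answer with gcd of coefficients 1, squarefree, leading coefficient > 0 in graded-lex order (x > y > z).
3*x^2 - 3*y^2 + z

The degree is 2 — a hyperbolic paraboloid; a quadric.
Symmetries: it's symmetric under x → −x, forcing even powers of x; mirror symmetry y ↦ −y ⇒ only even powers of y.
From the axis intercepts and sections: it meets the z-axis at z = 0 (among the integer gridlines); it meets the y-axis at y = 0 (among the integer gridlines).
Solving for integer coefficients yields p as stated.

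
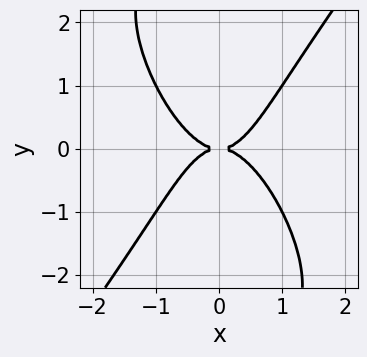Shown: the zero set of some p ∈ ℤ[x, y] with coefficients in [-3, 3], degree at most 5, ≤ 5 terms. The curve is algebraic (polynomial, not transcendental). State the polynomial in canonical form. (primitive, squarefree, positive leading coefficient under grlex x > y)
3*x^4 + x^3*y - x^2*y^2 - x*y^3 - 2*y^2

First, deg p = 4.
Then, from the visible intercepts: it crosses the x-axis at the gridline x = 0; it meets the y-axis at y = 0 (among the integer gridlines).
Finally, putting this together gives p.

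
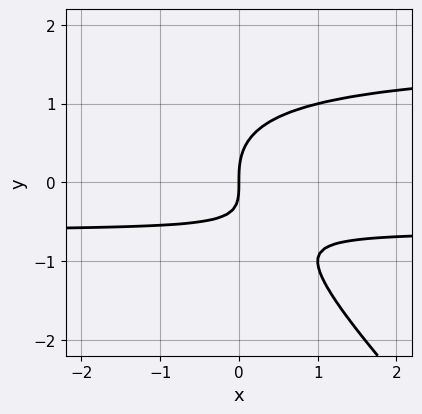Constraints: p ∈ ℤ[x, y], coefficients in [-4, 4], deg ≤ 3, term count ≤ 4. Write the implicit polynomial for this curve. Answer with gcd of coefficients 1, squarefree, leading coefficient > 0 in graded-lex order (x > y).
1. deg p = 3. A generic line meets the curve in up to 3 points.
2. From the axis intercepts and sections: it meets the y-axis at y = 0 (among the integer gridlines); one x-axis crossing is at x = 0.
3. Assembling these constraints gives the stated polynomial.

x*y^2 + y^3 - x*y - x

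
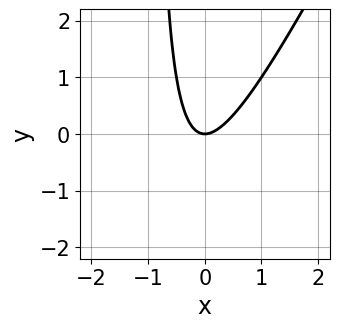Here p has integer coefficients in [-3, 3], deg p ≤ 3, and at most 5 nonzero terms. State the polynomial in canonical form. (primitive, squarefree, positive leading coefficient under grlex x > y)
(a) deg p = 2.
(b) Checking where it meets the axes: it meets the y-axis at y = 0 (among the integer gridlines); one x-axis crossing is at x = 0.
(c) Solving for integer coefficients yields p as stated.

2*x^2 - x*y - y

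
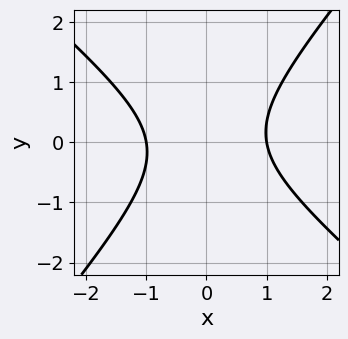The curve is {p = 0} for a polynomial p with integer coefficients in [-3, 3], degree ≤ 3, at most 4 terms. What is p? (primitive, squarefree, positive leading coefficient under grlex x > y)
(a) The degree is 2 — a generic line meets the curve in up to 2 points.
(b) From the axis intercepts and sections: the x-axis gridline crossings are at x ∈ {-1, 1}; it misses every integer gridline on the y-axis.
(c) Assembling these constraints gives the stated polynomial.

3*x^2 + x*y - 3*y^2 - 3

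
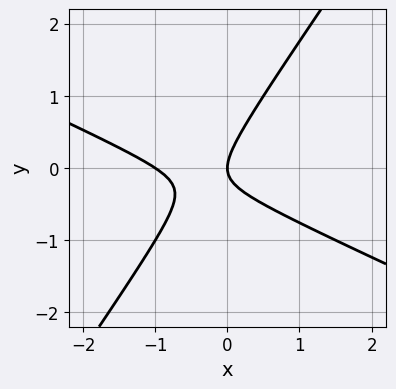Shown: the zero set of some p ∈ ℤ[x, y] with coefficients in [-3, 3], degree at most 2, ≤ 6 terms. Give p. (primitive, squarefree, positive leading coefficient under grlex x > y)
First, degree: a generic line meets the curve in up to 2 points, so deg p = 2.
Next, from the visible intercepts: among the integer gridlines, it crosses the x-axis at x ∈ {-1, 0}; one y-axis crossing is at y = 0.
Finally, assembling these constraints gives the stated polynomial.

2*x^2 + 3*x*y - 3*y^2 + 2*x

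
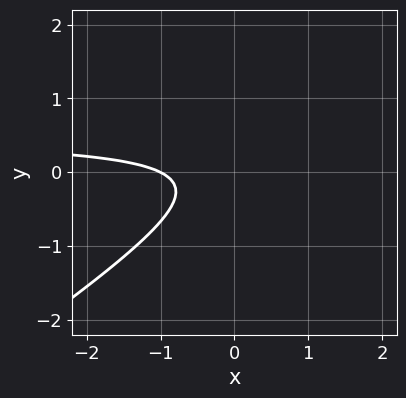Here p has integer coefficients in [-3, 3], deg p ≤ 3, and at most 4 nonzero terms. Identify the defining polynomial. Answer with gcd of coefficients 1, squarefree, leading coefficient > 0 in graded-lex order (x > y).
(a) The degree is 2 — no degree-1 curve has this shape.
(b) Observable constraints: no y-intercept at any integer in the box; it crosses the x-axis at the gridline x = -1.
(c) Solving for integer coefficients yields p as stated.

2*x*y - 3*y^2 - x - 1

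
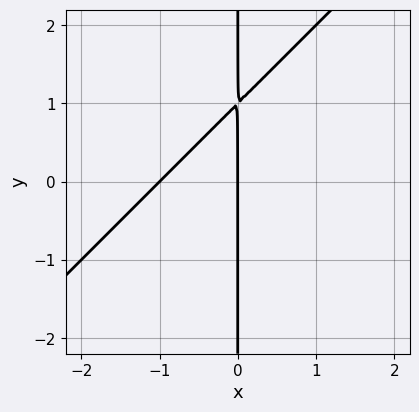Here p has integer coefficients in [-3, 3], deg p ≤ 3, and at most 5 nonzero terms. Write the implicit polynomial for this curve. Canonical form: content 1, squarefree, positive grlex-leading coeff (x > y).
The degree is 2 — a generic line meets the curve in up to 2 points.
Against the integer gridlines: every point of the y-axis in the box is on the curve; among the integer gridlines, it crosses the x-axis at x ∈ {-1, 0}.
Together with the visible shape, these determine p as stated.

x^2 - x*y + x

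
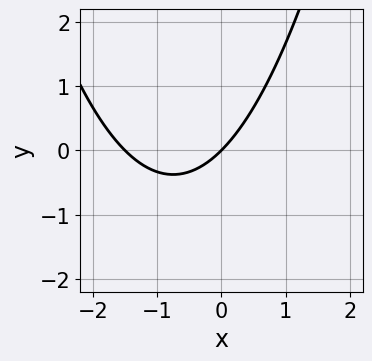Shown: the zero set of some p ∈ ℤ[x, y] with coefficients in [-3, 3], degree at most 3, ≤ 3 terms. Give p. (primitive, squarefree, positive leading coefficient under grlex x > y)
2*x^2 + 3*x - 3*y

1. deg p = 2. A generic line meets the curve in up to 2 points.
2. From the axis intercepts and sections: it meets the y-axis at y = 0 (among the integer gridlines); it meets the x-axis at x = 0 (among the integer gridlines).
3. Assembling these constraints gives the stated polynomial.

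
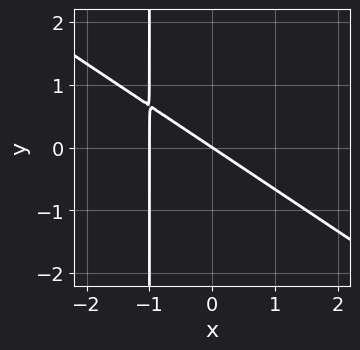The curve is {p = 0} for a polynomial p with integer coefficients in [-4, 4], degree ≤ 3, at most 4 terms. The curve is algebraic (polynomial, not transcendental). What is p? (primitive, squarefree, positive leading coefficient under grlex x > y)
1. Degree: the shape is more complex than any degree-1 curve, so deg p = 2.
2. From the axis intercepts and sections: among the integer gridlines, it crosses the x-axis at x ∈ {-1, 0}; it meets the y-axis at y = 0 (among the integer gridlines).
3. Fitting integer coefficients to these (and the overall shape) gives p.

2*x^2 + 3*x*y + 2*x + 3*y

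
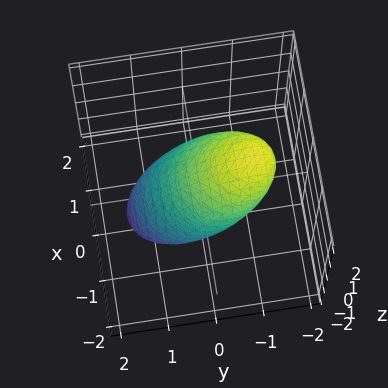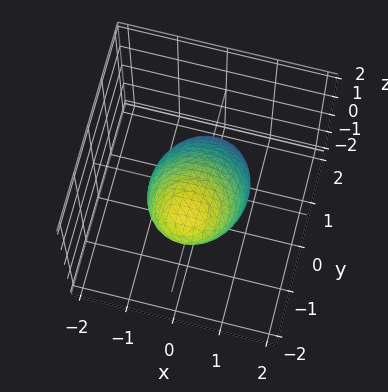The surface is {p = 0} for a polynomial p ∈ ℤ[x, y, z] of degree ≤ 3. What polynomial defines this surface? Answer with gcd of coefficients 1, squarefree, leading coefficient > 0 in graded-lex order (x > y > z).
2*x^2 + 2*y^2 + 3*y*z + 2*z^2 - 2

First, deg p = 2.
Then, observable constraints: the x-axis gridline crossings are at x ∈ {-1, 1}; among the integer gridlines, it crosses the y-axis at y ∈ {-1, 1}.
Finally, matching integer coefficients to the picture gives p.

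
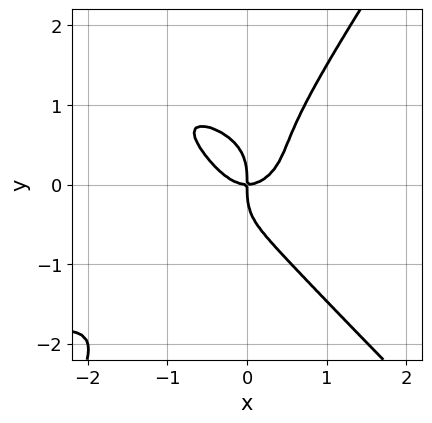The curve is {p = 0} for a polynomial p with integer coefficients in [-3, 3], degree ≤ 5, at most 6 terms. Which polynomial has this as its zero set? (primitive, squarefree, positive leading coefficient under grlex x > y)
deg p = 4. A generic line meets the curve in up to 4 points.
Against the integer gridlines: it meets the x-axis at x = 0 (among the integer gridlines); it crosses the y-axis at the gridline y = 0.
These observations pin down the coefficients.

3*x^2*y^2 + x*y^3 - 2*y^4 + 3*x^3 - 2*x*y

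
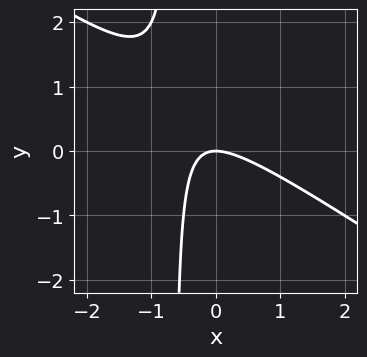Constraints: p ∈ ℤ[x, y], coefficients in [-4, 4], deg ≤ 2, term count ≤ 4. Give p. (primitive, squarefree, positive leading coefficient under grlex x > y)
(a) Degree: the shape is more complex than any degree-1 curve, so deg p = 2.
(b) From the visible intercepts: it crosses the x-axis at the gridline x = 0; it meets the y-axis at y = 0 (among the integer gridlines).
(c) Together with the visible shape, these determine p as stated.

2*x^2 + 3*x*y + 2*y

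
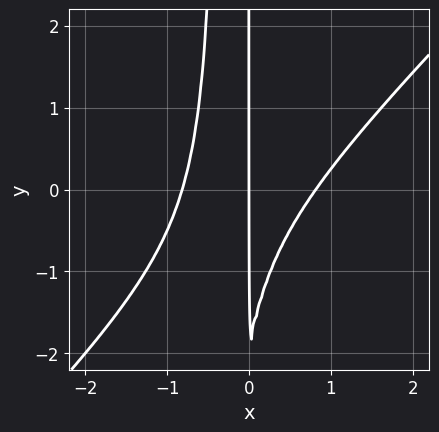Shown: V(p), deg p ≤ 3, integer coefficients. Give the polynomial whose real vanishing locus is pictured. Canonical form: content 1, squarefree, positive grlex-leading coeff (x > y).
3*x^3 - 3*x^2*y - x*y - 2*x

(a) deg p = 3.
(b) From the visible intercepts: it meets the x-axis at x = 0 (among the integer gridlines); every point of the y-axis in the box is on the curve.
(c) Assembling these constraints gives the stated polynomial.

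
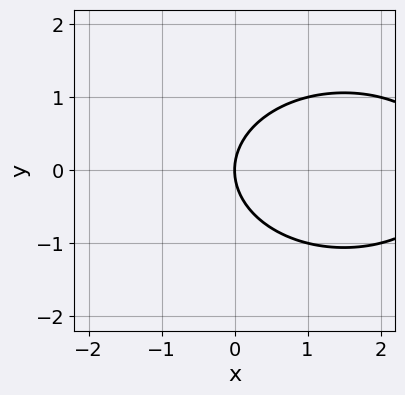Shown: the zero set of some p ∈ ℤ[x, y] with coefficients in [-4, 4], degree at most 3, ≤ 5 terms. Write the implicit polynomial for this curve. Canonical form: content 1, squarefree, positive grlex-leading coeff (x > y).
x^2 + 2*y^2 - 3*x

1. The degree is 2 — the shape is more complex than any degree-1 curve.
2. Symmetries: the y ↦ −y reflection is a symmetry, so y appears only in even powers.
3. Checking where it meets the axes: one y-axis crossing is at y = 0; it meets the x-axis at x = 0 (among the integer gridlines).
4. Putting this together gives p.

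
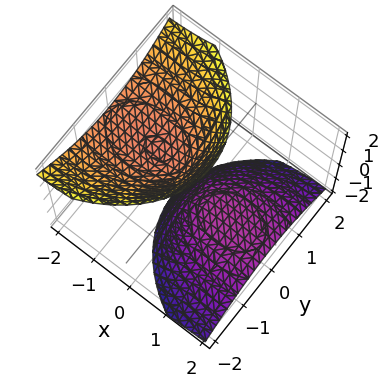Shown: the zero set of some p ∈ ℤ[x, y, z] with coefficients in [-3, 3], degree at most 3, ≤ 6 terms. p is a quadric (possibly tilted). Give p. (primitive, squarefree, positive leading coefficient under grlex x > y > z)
First, there are 2 components. Treating them together as one polynomial.
Then, the degree is 2 — no degree-1 surface has this shape.
Then, from the visible intercepts: the surface avoids every integer x-axis point in the box; among the integer gridlines, it crosses the z-axis at z ∈ {-1, 1}.
Finally, solving for integer coefficients yields p as stated.

x^2 + 3*x*z + 2*y^2 - z^2 + 1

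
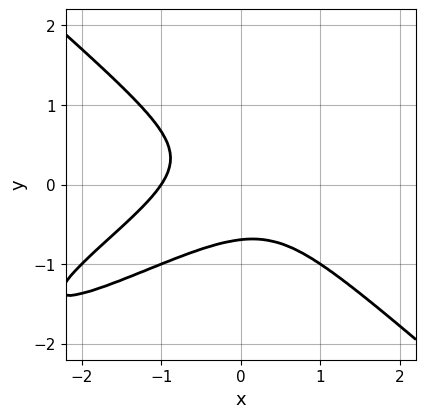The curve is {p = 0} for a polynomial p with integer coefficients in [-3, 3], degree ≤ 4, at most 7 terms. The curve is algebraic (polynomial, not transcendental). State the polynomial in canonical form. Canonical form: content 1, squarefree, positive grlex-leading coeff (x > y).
First, the degree is 3 — the shape is more complex than any degree-2 curve.
Then, reading off the gridlines: one x-axis crossing is at x = -1.
Finally, solving for integer coefficients yields p as stated.

x^3 - 2*x^2*y - x*y^2 + 3*y^3 + 1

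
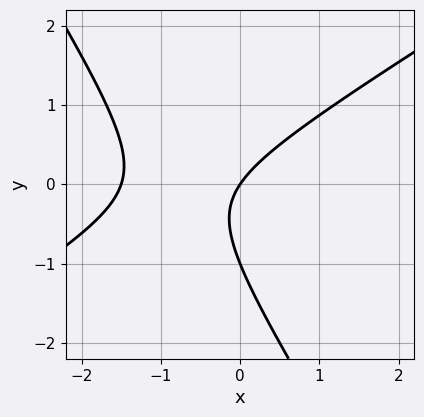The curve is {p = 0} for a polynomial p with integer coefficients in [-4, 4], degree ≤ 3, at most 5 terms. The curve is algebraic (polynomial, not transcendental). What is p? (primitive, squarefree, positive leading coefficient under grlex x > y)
First, deg p = 2. A generic line meets the curve in up to 2 points.
Next, reading off the gridlines: among the integer gridlines, it crosses the y-axis at y ∈ {-1, 0}; one x-axis crossing is at x = 0.
Finally, putting this together gives p.

2*x^2 - 2*x*y - 2*y^2 + 3*x - 2*y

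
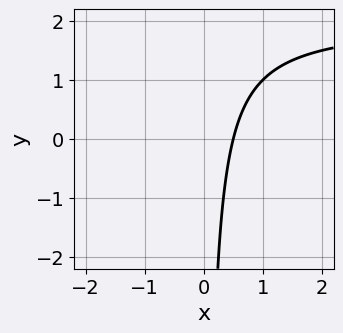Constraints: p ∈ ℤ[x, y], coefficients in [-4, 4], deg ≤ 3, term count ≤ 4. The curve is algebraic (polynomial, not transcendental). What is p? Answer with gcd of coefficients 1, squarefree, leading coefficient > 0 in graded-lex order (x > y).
x*y - 2*x + 1

First, the degree is 2 — the shape is more complex than any degree-1 curve.
Then, reading off the gridlines: no y-intercept at any integer in the box.
Finally, these observations pin down the coefficients.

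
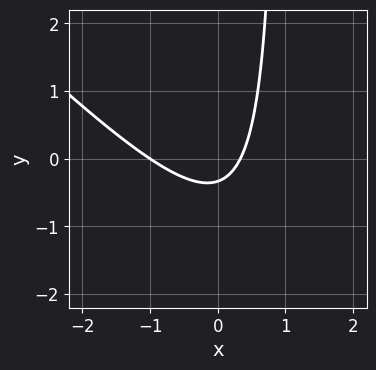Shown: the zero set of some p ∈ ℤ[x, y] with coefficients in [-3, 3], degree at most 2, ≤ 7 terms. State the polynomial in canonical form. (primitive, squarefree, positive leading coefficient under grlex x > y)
3*x^2 + 3*x*y + 2*x - 3*y - 1

1. Degree: no degree-1 curve has this shape, so deg p = 2.
2. From the visible intercepts: it crosses the x-axis at the gridline x = -1.
3. These observations pin down the coefficients.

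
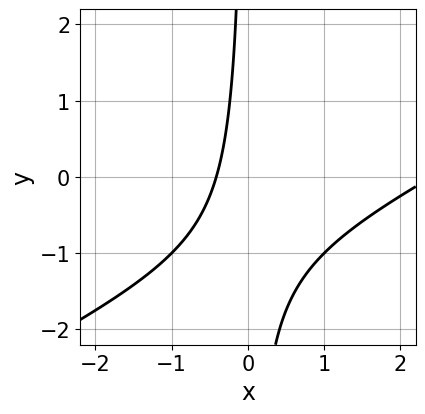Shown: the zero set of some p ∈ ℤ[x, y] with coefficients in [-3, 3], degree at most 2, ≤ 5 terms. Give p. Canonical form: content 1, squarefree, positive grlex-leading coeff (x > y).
x^2 - 2*x*y - 2*x - 1

First, deg p = 2. The shape is more complex than any degree-1 curve.
Next, observable constraints: the curve avoids every integer y-axis point in the box.
Finally, the integer polynomial consistent with all of this is the stated p.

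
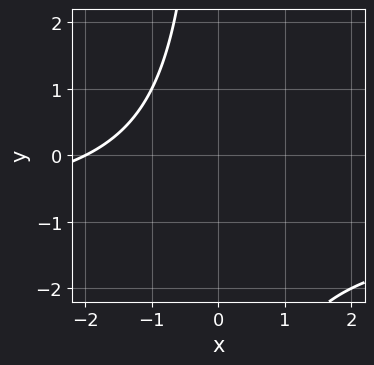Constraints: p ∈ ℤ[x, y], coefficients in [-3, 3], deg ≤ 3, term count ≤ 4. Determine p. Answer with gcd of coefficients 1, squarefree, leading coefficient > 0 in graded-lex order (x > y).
x*y + x + 2

deg p = 2. The shape is more complex than any degree-1 curve.
Checking where it meets the axes: it meets the x-axis at x = -2 (among the integer gridlines); the curve avoids every integer y-axis point in the box.
Solving for integer coefficients yields p as stated.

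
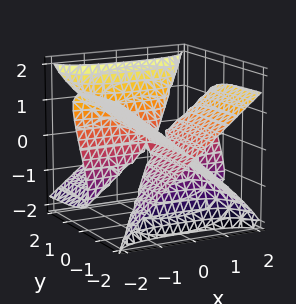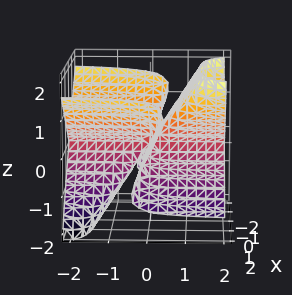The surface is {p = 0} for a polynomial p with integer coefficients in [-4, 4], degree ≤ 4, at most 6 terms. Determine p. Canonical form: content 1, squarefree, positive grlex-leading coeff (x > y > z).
2*x^2*y - x^2*z - 3*y*z^2 + 2*z^3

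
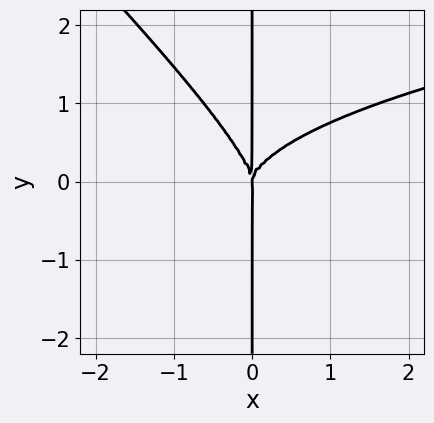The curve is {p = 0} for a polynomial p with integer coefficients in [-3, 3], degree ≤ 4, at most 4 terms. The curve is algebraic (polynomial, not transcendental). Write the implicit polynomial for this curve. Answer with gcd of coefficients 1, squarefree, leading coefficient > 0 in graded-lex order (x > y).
deg p = 4. The shape is more complex than any degree-3 curve.
Observable constraints: the visible y-axis segment lies entirely on the curve; it meets the x-axis at x = 0 (among the integer gridlines).
Matching integer coefficients to the picture gives p.

x^2*y^2 + x*y^3 - x^3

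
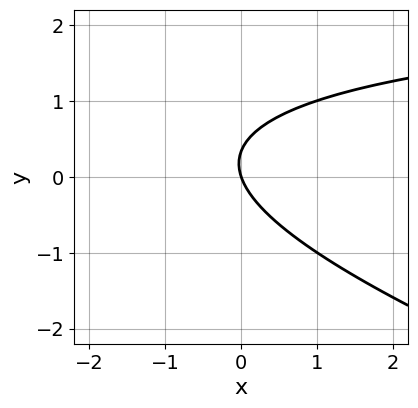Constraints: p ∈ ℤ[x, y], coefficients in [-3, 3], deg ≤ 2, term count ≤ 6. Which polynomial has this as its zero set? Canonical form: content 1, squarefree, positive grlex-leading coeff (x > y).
x*y + 3*y^2 - 3*x - y

Degree: the shape is more complex than any degree-1 curve, so deg p = 2.
From the visible intercepts: one x-axis crossing is at x = 0; one y-axis crossing is at y = 0.
Putting this together gives p.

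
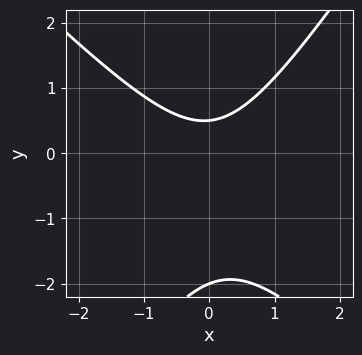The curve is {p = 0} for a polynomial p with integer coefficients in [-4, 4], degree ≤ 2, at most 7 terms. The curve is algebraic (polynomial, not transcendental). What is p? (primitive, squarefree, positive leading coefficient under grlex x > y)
3*x^2 + x*y - 2*y^2 - 3*y + 2

1. The degree is 2 — no degree-1 curve has this shape.
2. From the axis intercepts and sections: it meets the y-axis at y = -2 (among the integer gridlines); the curve avoids every integer x-axis point in the box.
3. Solving for integer coefficients yields p as stated.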